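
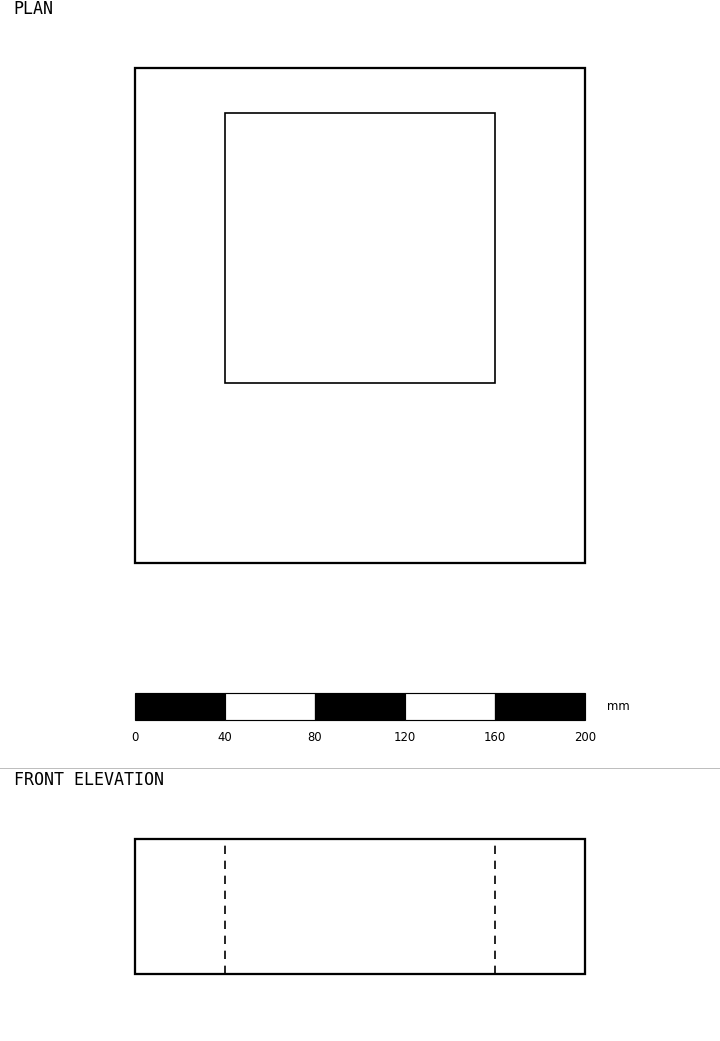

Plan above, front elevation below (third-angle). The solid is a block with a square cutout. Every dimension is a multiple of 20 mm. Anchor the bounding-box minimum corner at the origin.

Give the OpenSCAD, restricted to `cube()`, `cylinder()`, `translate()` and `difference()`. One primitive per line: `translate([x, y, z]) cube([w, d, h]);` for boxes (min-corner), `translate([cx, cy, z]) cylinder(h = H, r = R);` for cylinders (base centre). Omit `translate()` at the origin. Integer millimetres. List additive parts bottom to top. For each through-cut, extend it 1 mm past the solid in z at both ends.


difference() {
  cube([200, 220, 60]);
  translate([40, 80, -1]) cube([120, 120, 62]);
}


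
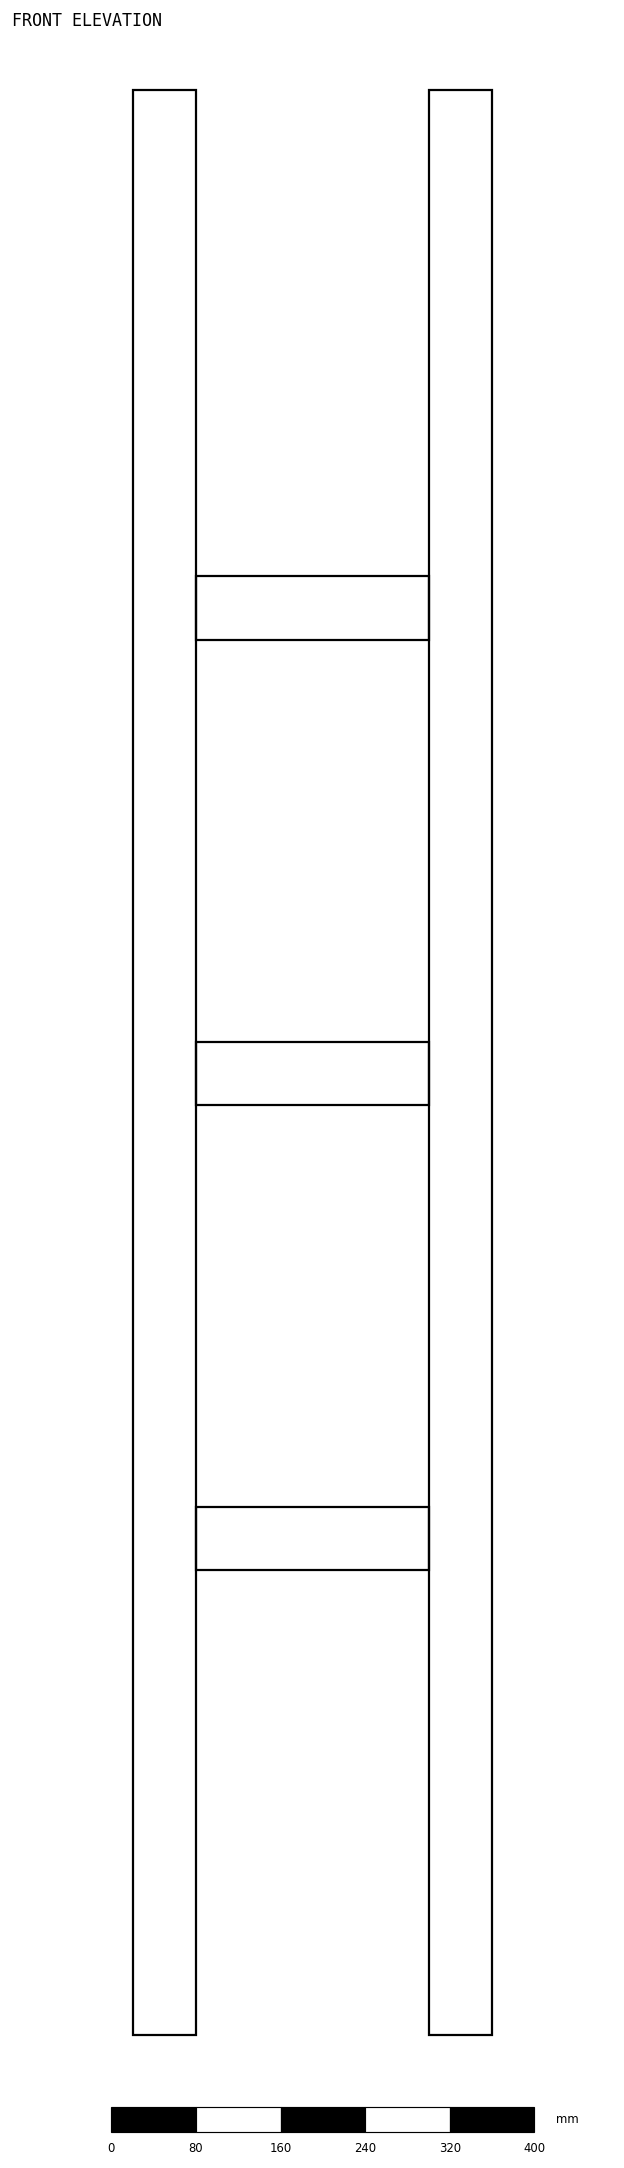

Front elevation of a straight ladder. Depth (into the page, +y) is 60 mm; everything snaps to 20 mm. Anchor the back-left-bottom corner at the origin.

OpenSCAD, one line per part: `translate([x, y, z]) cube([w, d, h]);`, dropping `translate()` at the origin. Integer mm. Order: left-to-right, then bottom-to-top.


cube([60, 60, 1840]);
translate([60, 0, 440]) cube([220, 60, 60]);
translate([60, 0, 880]) cube([220, 60, 60]);
translate([60, 0, 1320]) cube([220, 60, 60]);
translate([280, 0, 0]) cube([60, 60, 1840]);


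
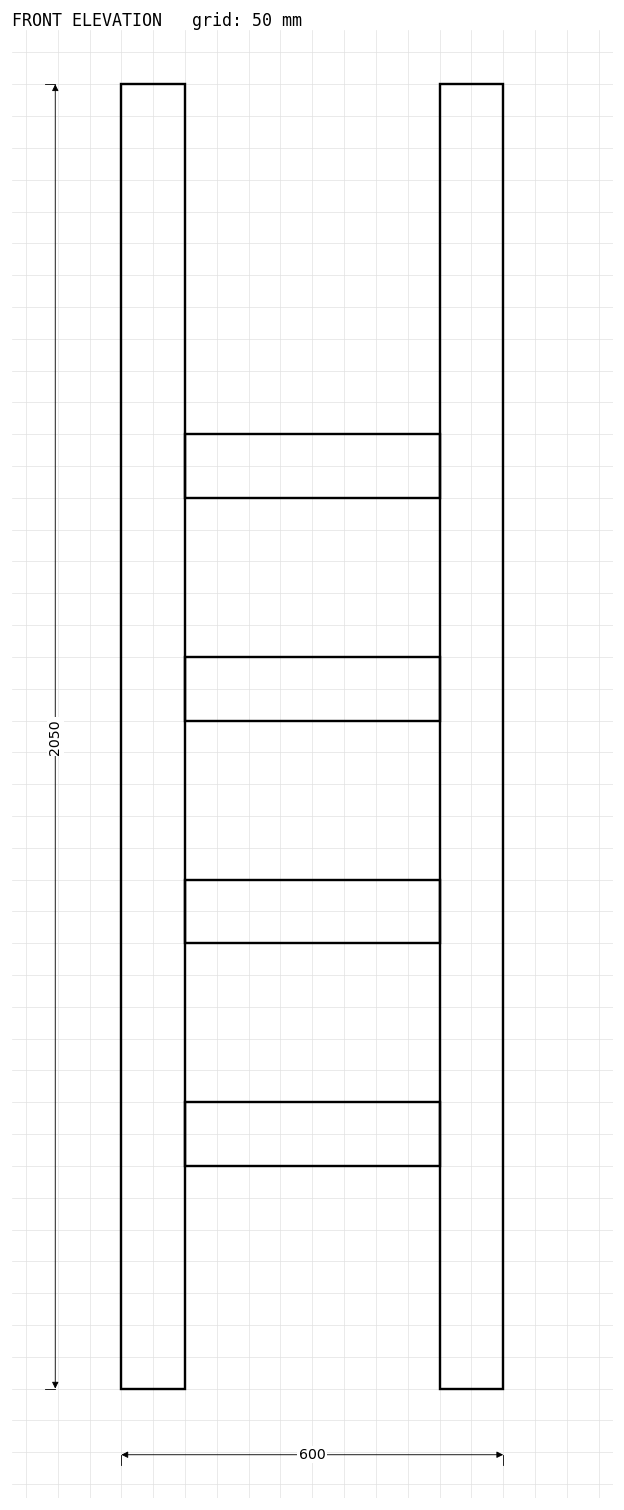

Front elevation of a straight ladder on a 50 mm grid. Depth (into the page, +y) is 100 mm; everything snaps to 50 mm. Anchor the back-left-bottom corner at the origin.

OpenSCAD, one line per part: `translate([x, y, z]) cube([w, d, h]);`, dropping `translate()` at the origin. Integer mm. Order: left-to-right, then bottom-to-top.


cube([100, 100, 2050]);
translate([100, 0, 350]) cube([400, 100, 100]);
translate([100, 0, 700]) cube([400, 100, 100]);
translate([100, 0, 1050]) cube([400, 100, 100]);
translate([100, 0, 1400]) cube([400, 100, 100]);
translate([500, 0, 0]) cube([100, 100, 2050]);


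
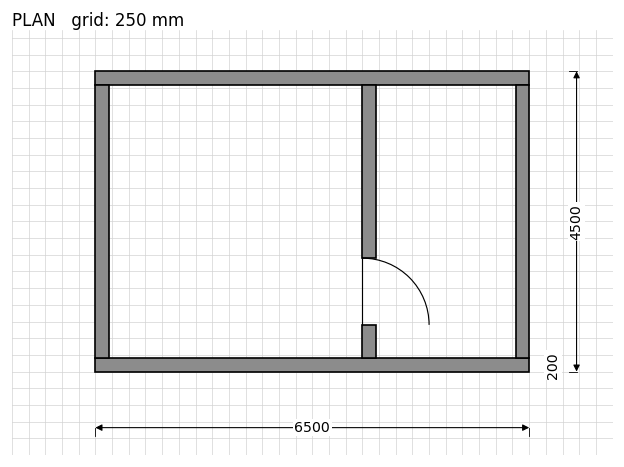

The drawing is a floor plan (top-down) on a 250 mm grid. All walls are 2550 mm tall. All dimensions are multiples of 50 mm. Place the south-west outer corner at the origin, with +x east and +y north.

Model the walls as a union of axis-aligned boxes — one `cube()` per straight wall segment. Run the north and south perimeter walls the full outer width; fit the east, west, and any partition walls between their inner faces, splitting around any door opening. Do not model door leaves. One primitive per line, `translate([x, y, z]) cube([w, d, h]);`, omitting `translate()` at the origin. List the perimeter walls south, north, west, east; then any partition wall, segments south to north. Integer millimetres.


cube([6500, 200, 2550]);
translate([0, 4300, 0]) cube([6500, 200, 2550]);
translate([0, 200, 0]) cube([200, 4100, 2550]);
translate([6300, 200, 0]) cube([200, 4100, 2550]);
translate([4000, 200, 0]) cube([200, 500, 2550]);
translate([4000, 1700, 0]) cube([200, 2600, 2550]);


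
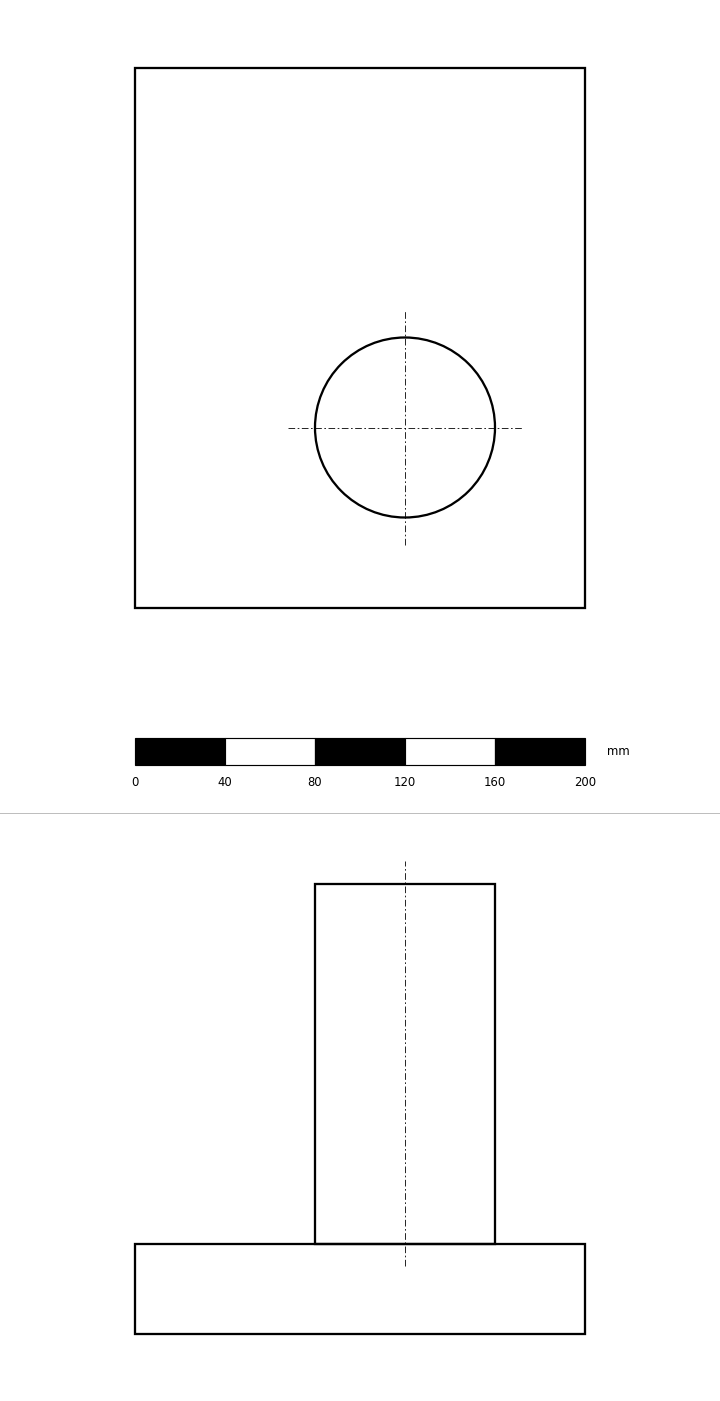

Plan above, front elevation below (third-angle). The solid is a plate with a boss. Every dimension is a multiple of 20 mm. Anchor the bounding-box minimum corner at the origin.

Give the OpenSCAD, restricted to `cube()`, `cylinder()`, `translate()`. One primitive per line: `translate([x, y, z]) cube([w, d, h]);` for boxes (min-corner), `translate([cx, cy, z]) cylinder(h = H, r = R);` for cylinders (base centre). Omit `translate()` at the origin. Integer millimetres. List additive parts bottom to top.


cube([200, 240, 40]);
translate([120, 80, 40]) cylinder(h = 160, r = 40);


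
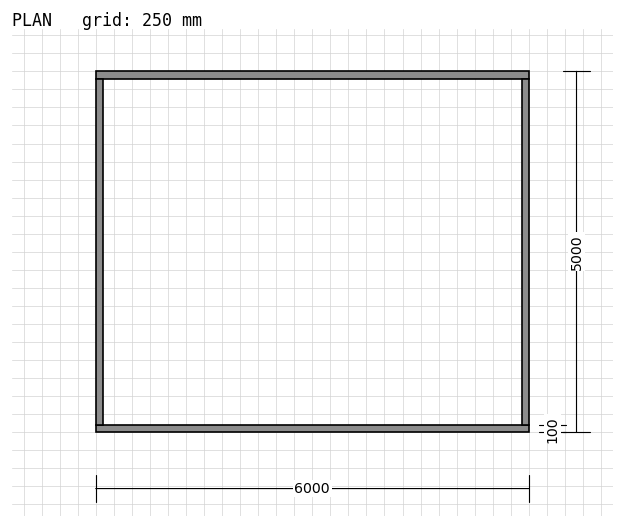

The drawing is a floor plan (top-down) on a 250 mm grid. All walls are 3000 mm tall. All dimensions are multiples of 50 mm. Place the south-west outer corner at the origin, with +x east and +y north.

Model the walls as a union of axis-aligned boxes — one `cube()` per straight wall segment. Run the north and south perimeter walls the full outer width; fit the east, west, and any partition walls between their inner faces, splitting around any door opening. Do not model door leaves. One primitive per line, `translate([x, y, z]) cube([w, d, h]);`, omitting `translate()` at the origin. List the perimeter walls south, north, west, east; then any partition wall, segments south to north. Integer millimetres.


cube([6000, 100, 3000]);
translate([0, 4900, 0]) cube([6000, 100, 3000]);
translate([0, 100, 0]) cube([100, 4800, 3000]);
translate([5900, 100, 0]) cube([100, 4800, 3000]);


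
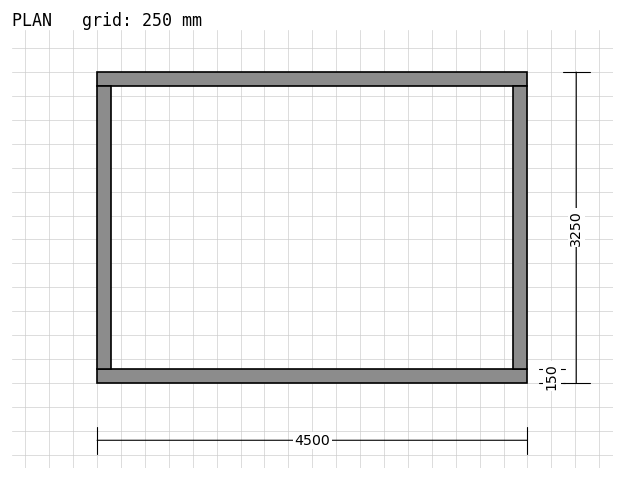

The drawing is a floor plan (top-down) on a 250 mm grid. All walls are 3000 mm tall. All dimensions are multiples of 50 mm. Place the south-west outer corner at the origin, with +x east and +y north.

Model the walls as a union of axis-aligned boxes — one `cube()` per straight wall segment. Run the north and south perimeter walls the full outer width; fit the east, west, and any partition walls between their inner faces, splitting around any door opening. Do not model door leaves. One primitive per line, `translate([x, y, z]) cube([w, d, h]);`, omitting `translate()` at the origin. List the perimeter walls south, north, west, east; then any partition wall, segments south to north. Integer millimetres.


cube([4500, 150, 3000]);
translate([0, 3100, 0]) cube([4500, 150, 3000]);
translate([0, 150, 0]) cube([150, 2950, 3000]);
translate([4350, 150, 0]) cube([150, 2950, 3000]);


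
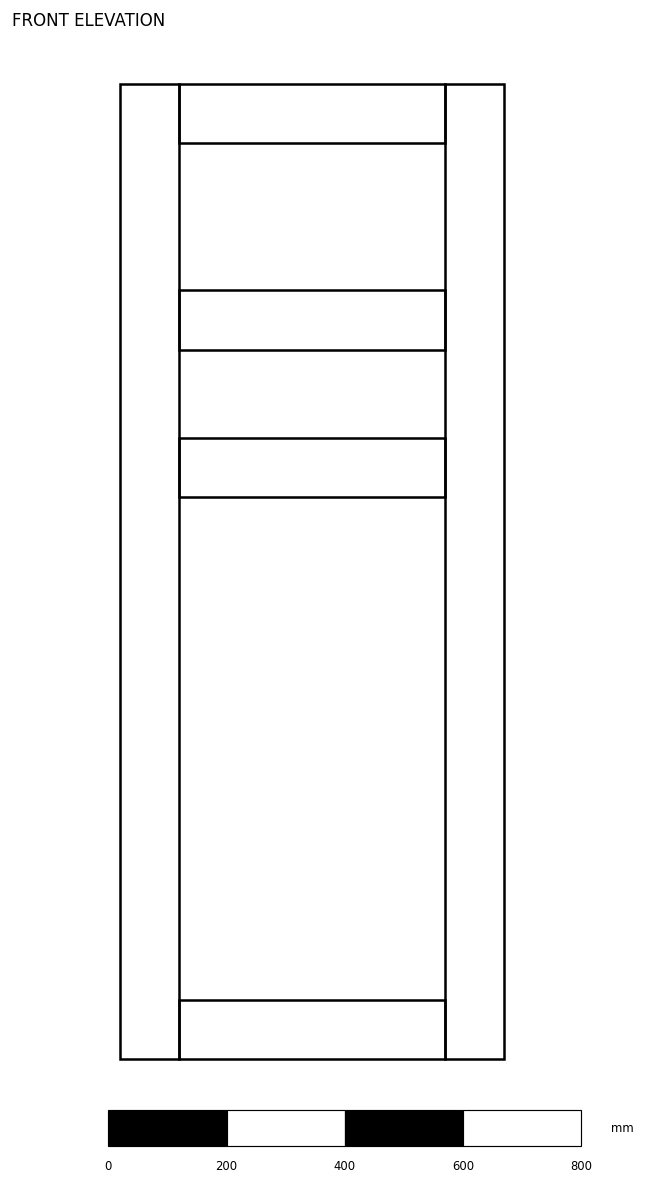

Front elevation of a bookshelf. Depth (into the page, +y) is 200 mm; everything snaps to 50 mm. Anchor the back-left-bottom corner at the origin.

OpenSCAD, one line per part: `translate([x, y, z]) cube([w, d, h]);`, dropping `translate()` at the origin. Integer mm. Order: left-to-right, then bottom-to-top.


cube([100, 200, 1650]);
translate([100, 0, 0]) cube([450, 200, 100]);
translate([100, 0, 950]) cube([450, 200, 100]);
translate([100, 0, 1200]) cube([450, 200, 100]);
translate([100, 0, 1550]) cube([450, 200, 100]);
translate([550, 0, 0]) cube([100, 200, 1650]);


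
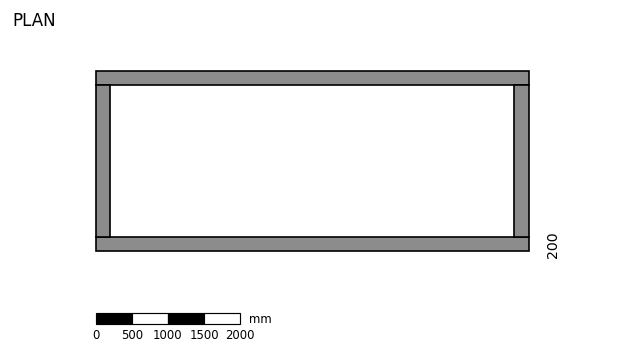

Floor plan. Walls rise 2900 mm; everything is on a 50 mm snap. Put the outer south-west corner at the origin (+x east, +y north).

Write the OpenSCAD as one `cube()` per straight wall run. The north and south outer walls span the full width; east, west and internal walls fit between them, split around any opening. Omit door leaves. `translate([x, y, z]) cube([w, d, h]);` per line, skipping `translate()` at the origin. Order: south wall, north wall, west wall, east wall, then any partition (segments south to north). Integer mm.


cube([6000, 200, 2900]);
translate([0, 2300, 0]) cube([6000, 200, 2900]);
translate([0, 200, 0]) cube([200, 2100, 2900]);
translate([5800, 200, 0]) cube([200, 2100, 2900]);


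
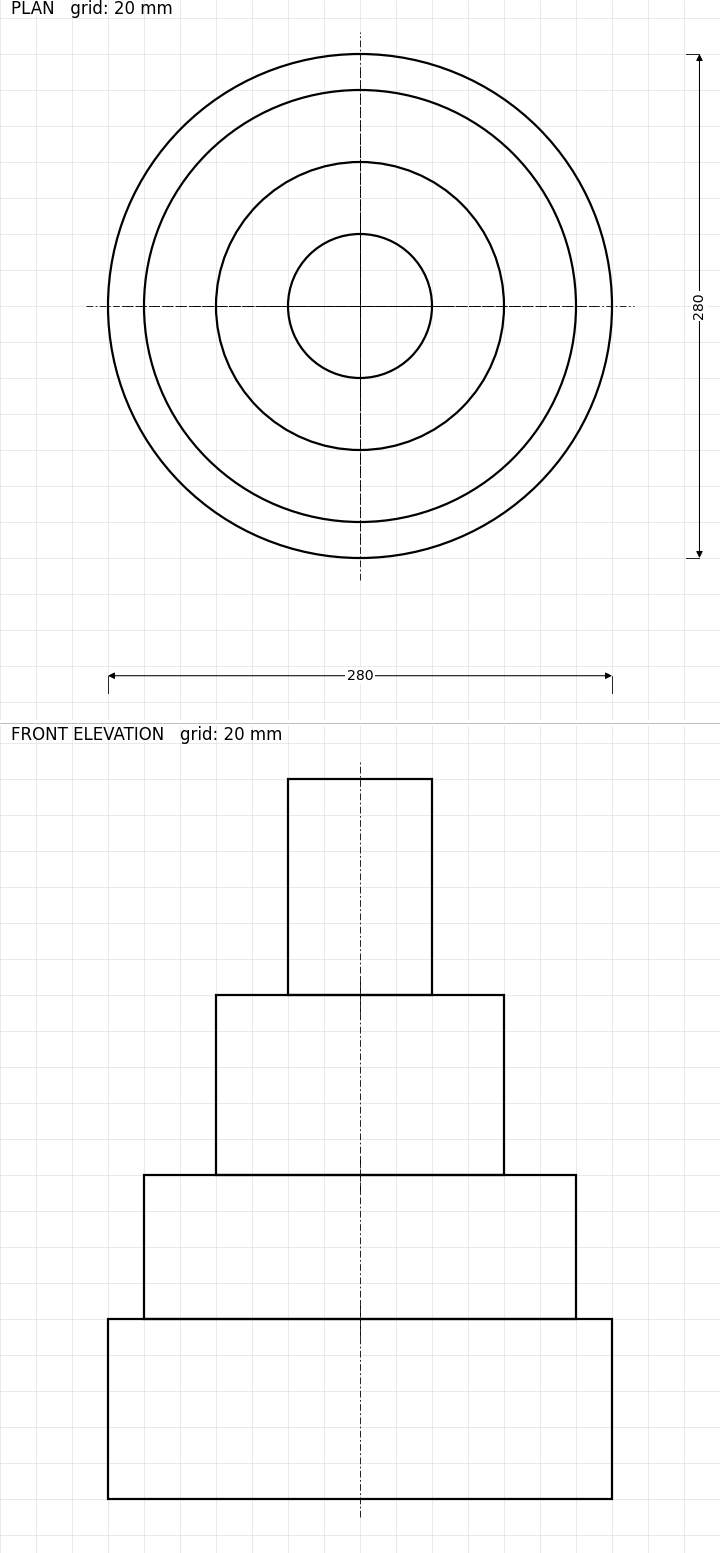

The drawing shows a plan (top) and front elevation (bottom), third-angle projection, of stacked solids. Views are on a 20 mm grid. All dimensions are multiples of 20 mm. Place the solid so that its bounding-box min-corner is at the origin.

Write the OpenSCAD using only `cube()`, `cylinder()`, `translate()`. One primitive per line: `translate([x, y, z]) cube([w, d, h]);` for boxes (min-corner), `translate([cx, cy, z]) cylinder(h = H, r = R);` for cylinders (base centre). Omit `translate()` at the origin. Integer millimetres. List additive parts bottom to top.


translate([140, 140, 0]) cylinder(h = 100, r = 140);
translate([140, 140, 100]) cylinder(h = 80, r = 120);
translate([140, 140, 180]) cylinder(h = 100, r = 80);
translate([140, 140, 280]) cylinder(h = 120, r = 40);


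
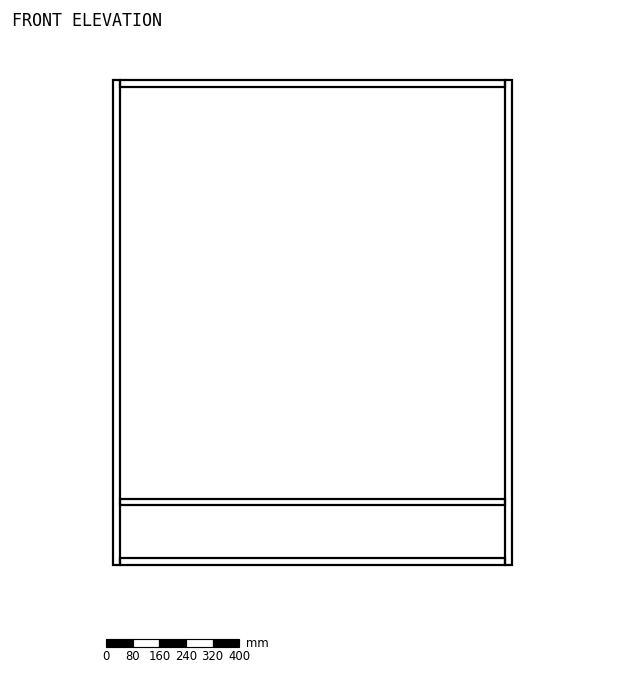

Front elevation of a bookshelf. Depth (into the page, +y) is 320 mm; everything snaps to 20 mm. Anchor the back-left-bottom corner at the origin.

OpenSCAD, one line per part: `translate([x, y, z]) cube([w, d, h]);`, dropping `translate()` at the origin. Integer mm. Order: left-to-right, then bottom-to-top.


cube([20, 320, 1460]);
translate([20, 0, 0]) cube([1160, 320, 20]);
translate([20, 0, 180]) cube([1160, 320, 20]);
translate([20, 0, 1440]) cube([1160, 320, 20]);
translate([1180, 0, 0]) cube([20, 320, 1460]);


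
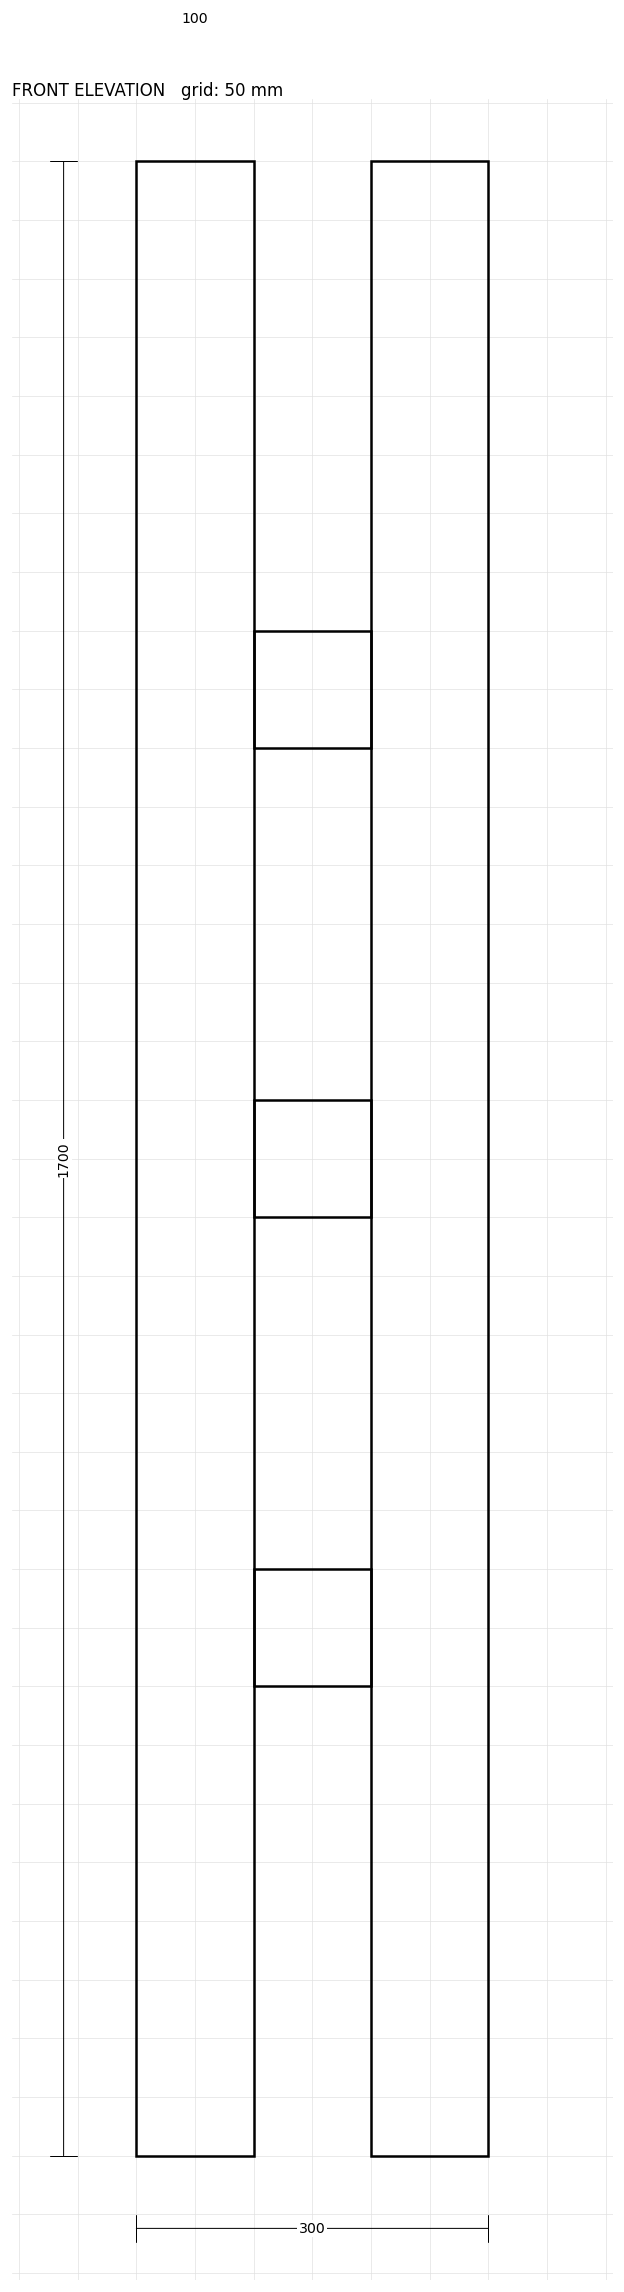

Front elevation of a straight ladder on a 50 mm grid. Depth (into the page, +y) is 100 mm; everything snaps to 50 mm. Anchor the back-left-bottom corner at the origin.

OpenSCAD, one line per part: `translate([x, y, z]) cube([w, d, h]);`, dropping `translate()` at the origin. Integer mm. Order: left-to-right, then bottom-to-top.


cube([100, 100, 1700]);
translate([100, 0, 400]) cube([100, 100, 100]);
translate([100, 0, 800]) cube([100, 100, 100]);
translate([100, 0, 1200]) cube([100, 100, 100]);
translate([200, 0, 0]) cube([100, 100, 1700]);


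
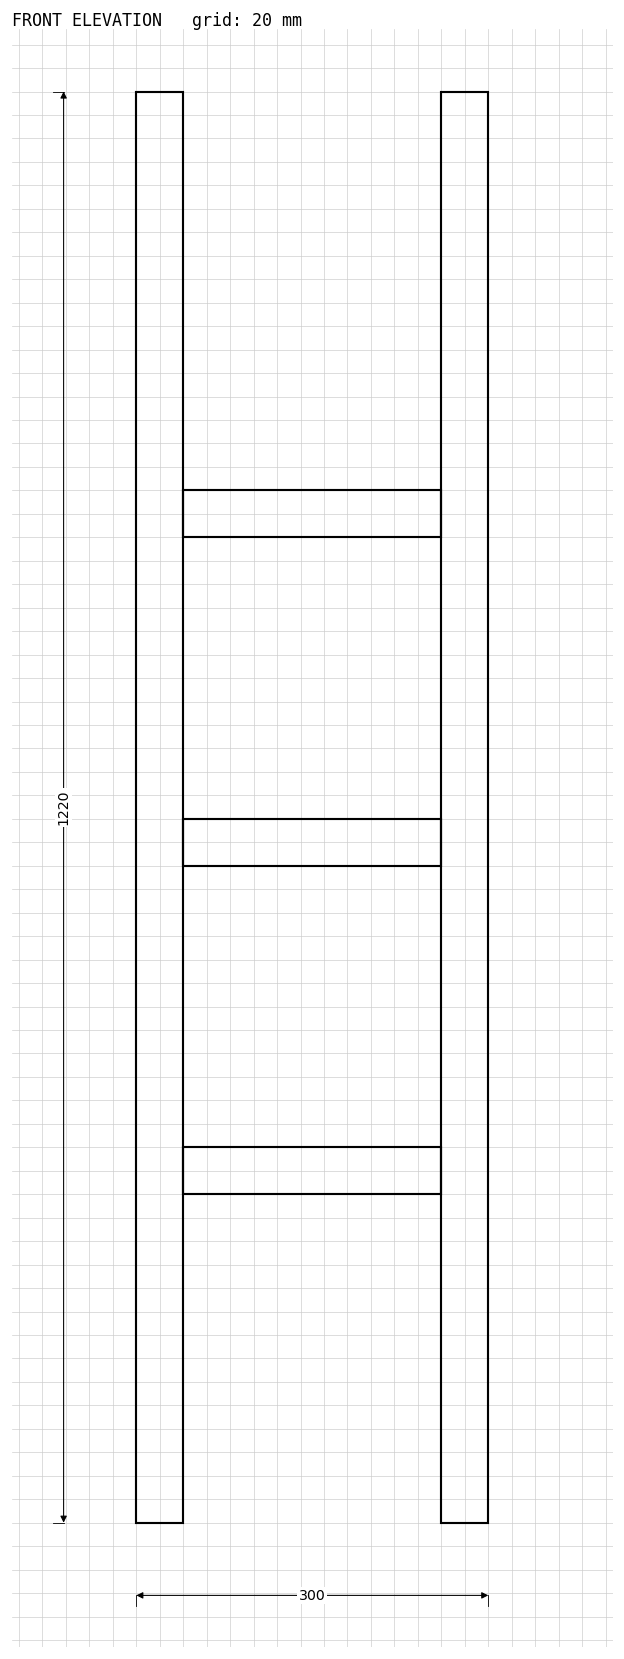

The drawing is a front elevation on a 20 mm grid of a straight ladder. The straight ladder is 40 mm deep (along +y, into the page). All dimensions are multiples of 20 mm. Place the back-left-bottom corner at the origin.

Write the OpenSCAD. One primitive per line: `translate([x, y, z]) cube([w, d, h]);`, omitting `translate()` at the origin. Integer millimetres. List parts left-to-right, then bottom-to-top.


cube([40, 40, 1220]);
translate([40, 0, 280]) cube([220, 40, 40]);
translate([40, 0, 560]) cube([220, 40, 40]);
translate([40, 0, 840]) cube([220, 40, 40]);
translate([260, 0, 0]) cube([40, 40, 1220]);


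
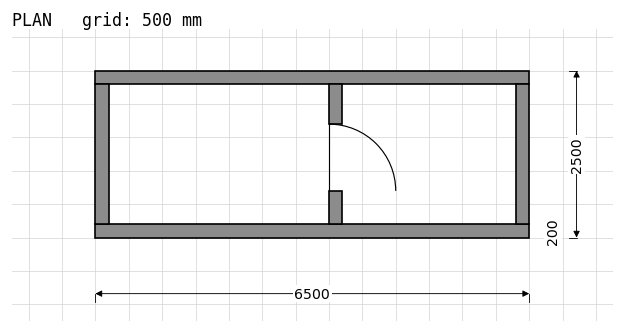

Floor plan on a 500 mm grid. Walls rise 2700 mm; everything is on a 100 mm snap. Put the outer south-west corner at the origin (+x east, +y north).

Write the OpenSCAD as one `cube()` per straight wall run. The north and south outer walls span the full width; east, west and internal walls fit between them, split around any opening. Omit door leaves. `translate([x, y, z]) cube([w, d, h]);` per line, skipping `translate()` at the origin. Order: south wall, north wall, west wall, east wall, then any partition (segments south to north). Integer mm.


cube([6500, 200, 2700]);
translate([0, 2300, 0]) cube([6500, 200, 2700]);
translate([0, 200, 0]) cube([200, 2100, 2700]);
translate([6300, 200, 0]) cube([200, 2100, 2700]);
translate([3500, 200, 0]) cube([200, 500, 2700]);
translate([3500, 1700, 0]) cube([200, 600, 2700]);


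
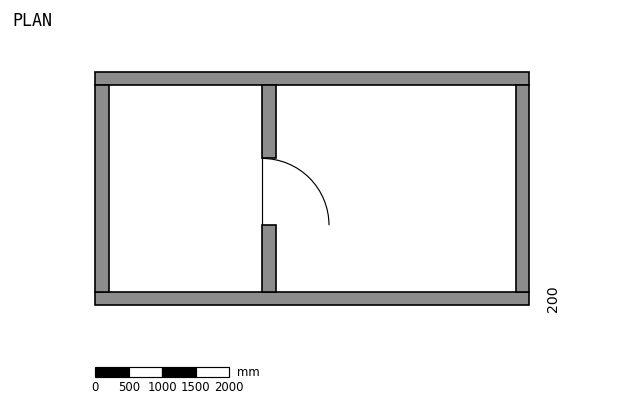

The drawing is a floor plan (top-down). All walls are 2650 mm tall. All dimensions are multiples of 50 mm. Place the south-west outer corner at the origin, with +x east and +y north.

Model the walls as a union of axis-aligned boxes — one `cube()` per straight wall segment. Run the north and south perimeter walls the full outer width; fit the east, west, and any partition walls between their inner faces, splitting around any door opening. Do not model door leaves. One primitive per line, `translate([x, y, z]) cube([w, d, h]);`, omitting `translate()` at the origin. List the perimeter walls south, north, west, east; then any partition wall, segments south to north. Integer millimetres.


cube([6500, 200, 2650]);
translate([0, 3300, 0]) cube([6500, 200, 2650]);
translate([0, 200, 0]) cube([200, 3100, 2650]);
translate([6300, 200, 0]) cube([200, 3100, 2650]);
translate([2500, 200, 0]) cube([200, 1000, 2650]);
translate([2500, 2200, 0]) cube([200, 1100, 2650]);


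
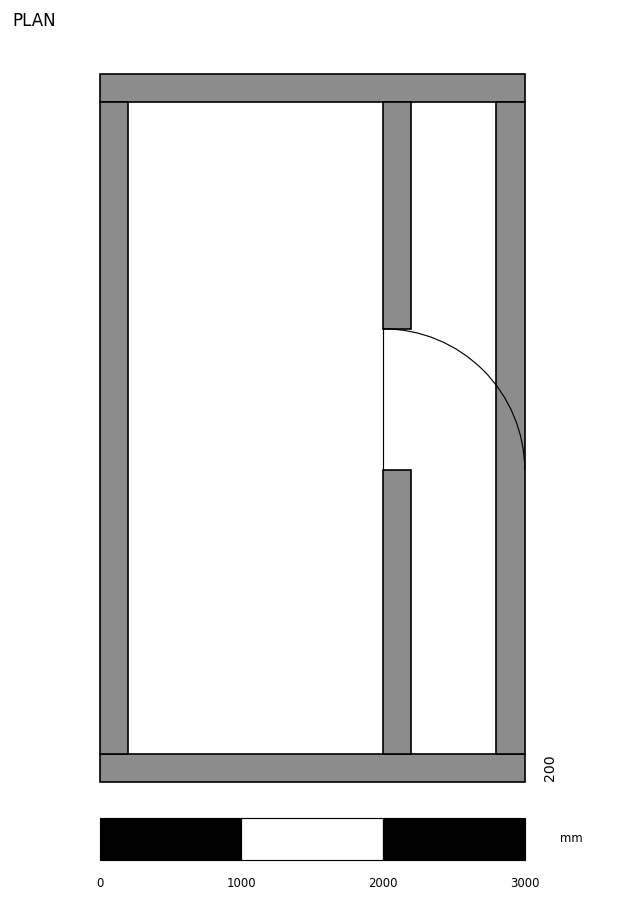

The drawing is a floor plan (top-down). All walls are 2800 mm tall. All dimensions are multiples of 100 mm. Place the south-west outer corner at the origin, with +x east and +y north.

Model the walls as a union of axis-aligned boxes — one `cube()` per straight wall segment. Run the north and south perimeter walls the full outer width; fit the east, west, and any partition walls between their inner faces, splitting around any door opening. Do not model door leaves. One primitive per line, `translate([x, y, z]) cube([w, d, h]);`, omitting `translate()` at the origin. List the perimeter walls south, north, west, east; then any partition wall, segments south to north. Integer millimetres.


cube([3000, 200, 2800]);
translate([0, 4800, 0]) cube([3000, 200, 2800]);
translate([0, 200, 0]) cube([200, 4600, 2800]);
translate([2800, 200, 0]) cube([200, 4600, 2800]);
translate([2000, 200, 0]) cube([200, 2000, 2800]);
translate([2000, 3200, 0]) cube([200, 1600, 2800]);


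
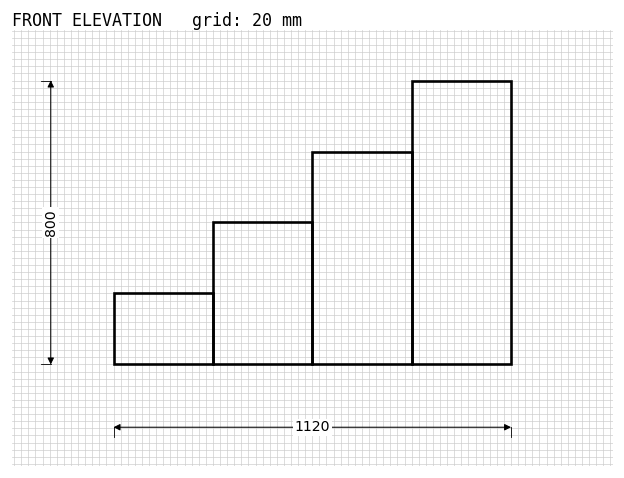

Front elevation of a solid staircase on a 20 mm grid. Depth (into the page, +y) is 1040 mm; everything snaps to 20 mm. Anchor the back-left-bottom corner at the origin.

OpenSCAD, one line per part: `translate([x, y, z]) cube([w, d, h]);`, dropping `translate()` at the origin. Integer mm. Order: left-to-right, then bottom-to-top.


cube([280, 1040, 200]);
translate([280, 0, 0]) cube([280, 1040, 400]);
translate([560, 0, 0]) cube([280, 1040, 600]);
translate([840, 0, 0]) cube([280, 1040, 800]);


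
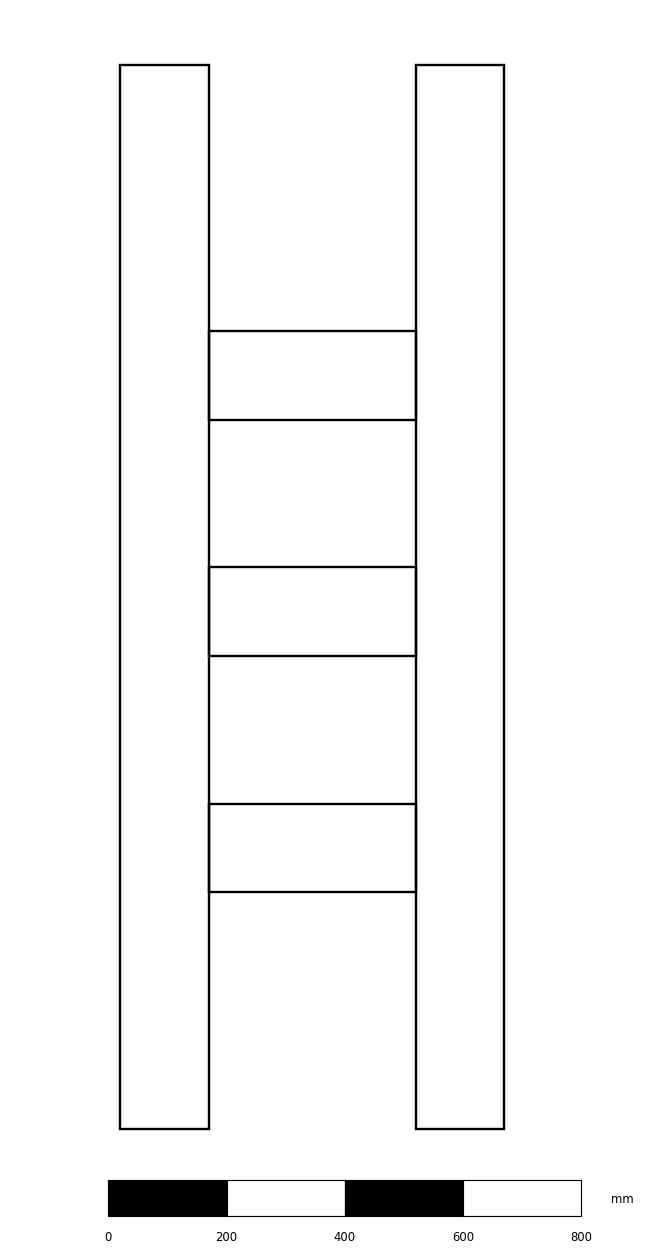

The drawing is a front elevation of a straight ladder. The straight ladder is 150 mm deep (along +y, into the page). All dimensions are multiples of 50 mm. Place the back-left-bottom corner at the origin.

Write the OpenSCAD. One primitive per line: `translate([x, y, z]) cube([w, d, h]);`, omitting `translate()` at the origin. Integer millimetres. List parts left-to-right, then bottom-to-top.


cube([150, 150, 1800]);
translate([150, 0, 400]) cube([350, 150, 150]);
translate([150, 0, 800]) cube([350, 150, 150]);
translate([150, 0, 1200]) cube([350, 150, 150]);
translate([500, 0, 0]) cube([150, 150, 1800]);


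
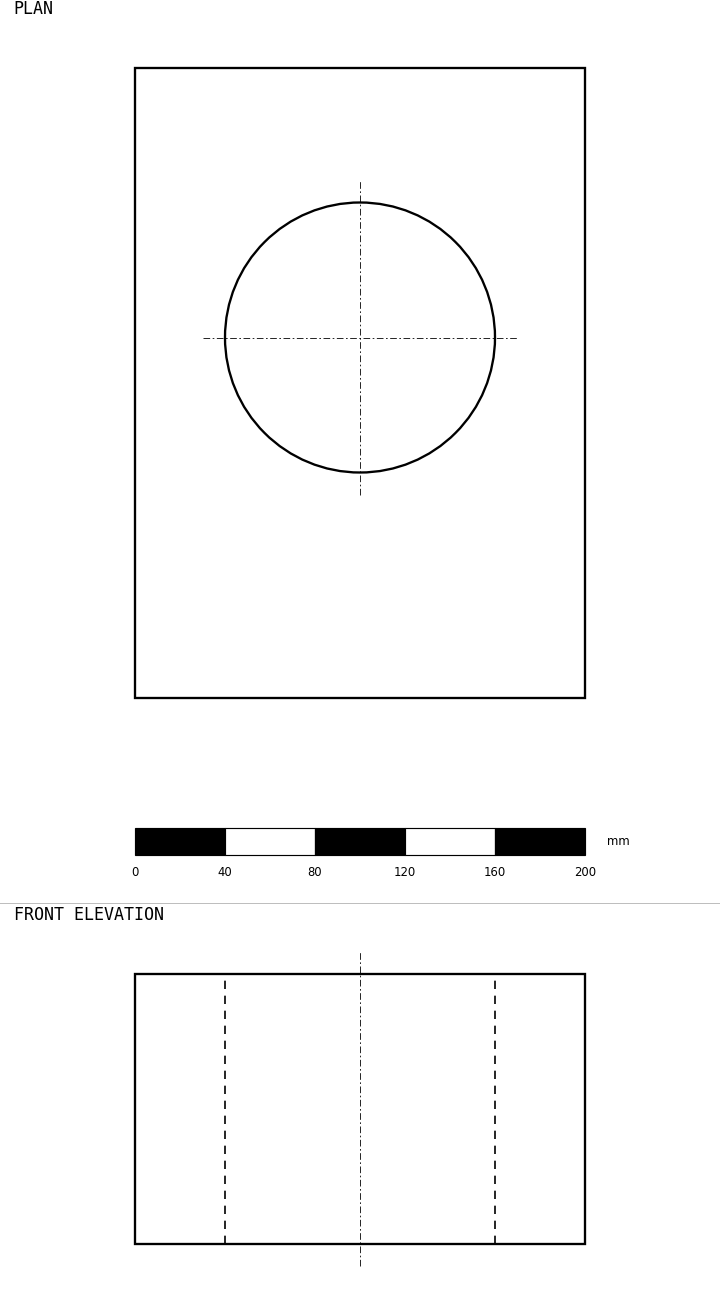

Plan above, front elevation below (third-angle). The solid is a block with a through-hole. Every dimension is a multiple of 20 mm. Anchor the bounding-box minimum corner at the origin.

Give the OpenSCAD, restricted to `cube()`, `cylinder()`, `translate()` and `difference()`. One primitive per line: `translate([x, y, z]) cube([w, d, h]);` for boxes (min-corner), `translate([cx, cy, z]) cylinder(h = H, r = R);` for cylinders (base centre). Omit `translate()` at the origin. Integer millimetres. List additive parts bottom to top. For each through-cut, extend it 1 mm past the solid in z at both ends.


difference() {
  cube([200, 280, 120]);
  translate([100, 160, -1]) cylinder(h = 122, r = 60);
}


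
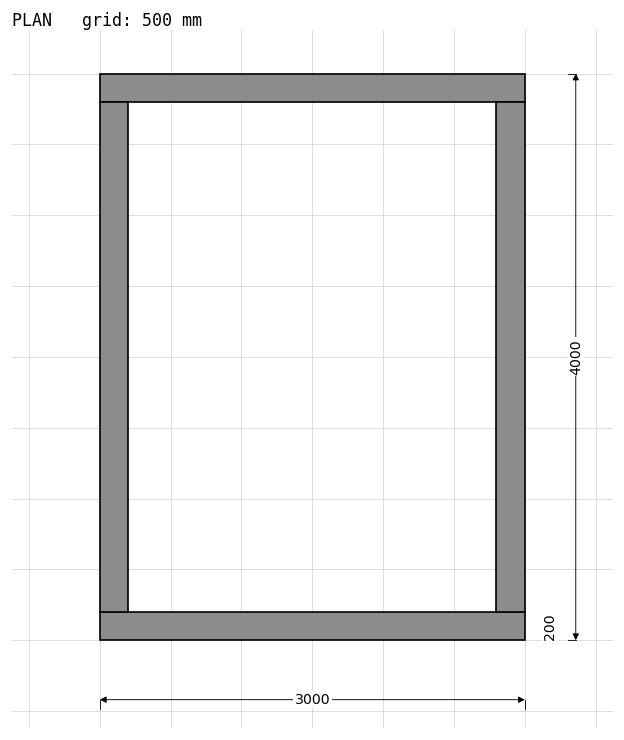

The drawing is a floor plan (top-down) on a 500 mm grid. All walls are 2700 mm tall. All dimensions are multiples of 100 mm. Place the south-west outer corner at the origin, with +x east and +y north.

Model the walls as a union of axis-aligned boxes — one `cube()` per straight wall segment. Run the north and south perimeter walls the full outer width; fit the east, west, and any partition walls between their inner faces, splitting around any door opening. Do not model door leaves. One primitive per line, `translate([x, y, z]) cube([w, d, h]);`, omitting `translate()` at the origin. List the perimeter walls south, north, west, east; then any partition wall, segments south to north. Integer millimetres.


cube([3000, 200, 2700]);
translate([0, 3800, 0]) cube([3000, 200, 2700]);
translate([0, 200, 0]) cube([200, 3600, 2700]);
translate([2800, 200, 0]) cube([200, 3600, 2700]);


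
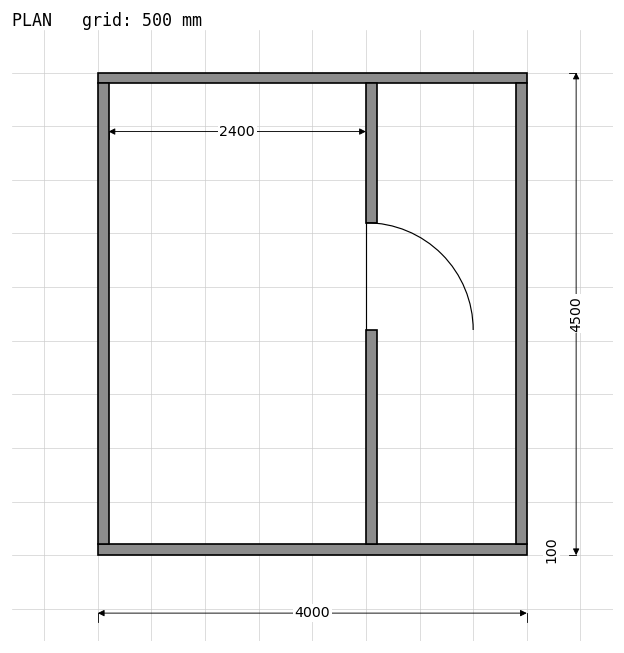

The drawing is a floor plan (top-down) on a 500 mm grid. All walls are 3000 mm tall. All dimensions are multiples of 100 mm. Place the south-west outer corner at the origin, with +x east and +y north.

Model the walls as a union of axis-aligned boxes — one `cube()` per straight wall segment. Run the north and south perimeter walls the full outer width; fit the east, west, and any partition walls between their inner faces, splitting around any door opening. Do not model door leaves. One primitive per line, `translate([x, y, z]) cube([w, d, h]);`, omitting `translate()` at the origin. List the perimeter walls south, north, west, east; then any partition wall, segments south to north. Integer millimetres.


cube([4000, 100, 3000]);
translate([0, 4400, 0]) cube([4000, 100, 3000]);
translate([0, 100, 0]) cube([100, 4300, 3000]);
translate([3900, 100, 0]) cube([100, 4300, 3000]);
translate([2500, 100, 0]) cube([100, 2000, 3000]);
translate([2500, 3100, 0]) cube([100, 1300, 3000]);


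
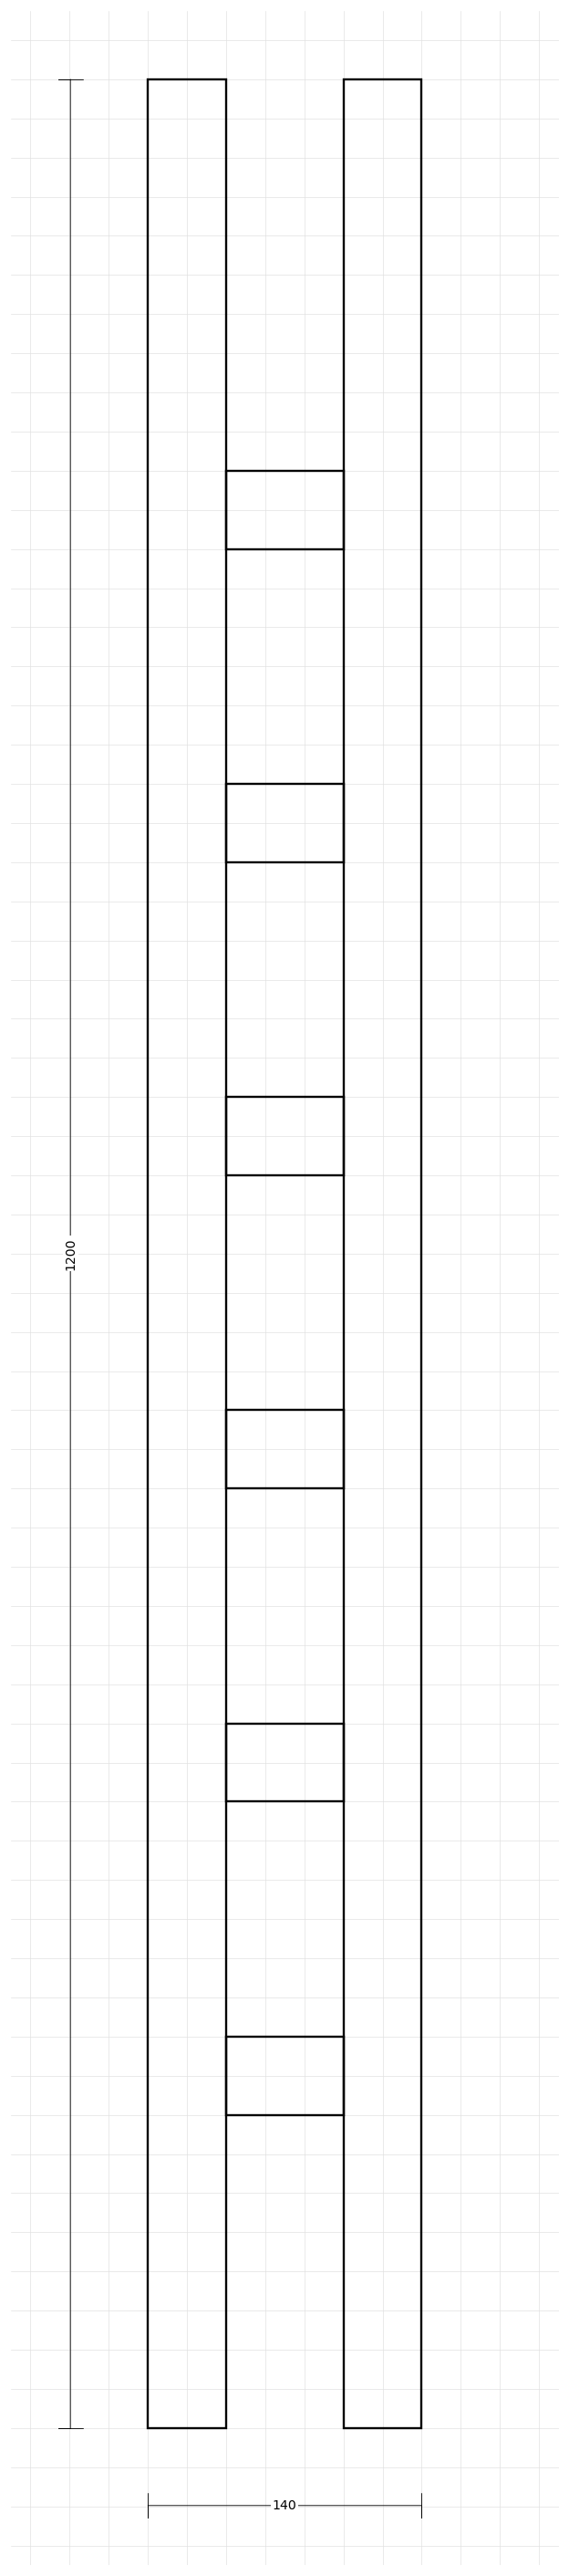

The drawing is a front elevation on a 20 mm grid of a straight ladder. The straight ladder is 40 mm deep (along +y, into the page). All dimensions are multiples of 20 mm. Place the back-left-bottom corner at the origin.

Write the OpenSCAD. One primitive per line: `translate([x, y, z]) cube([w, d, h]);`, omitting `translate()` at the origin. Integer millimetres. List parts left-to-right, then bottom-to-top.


cube([40, 40, 1200]);
translate([40, 0, 160]) cube([60, 40, 40]);
translate([40, 0, 320]) cube([60, 40, 40]);
translate([40, 0, 480]) cube([60, 40, 40]);
translate([40, 0, 640]) cube([60, 40, 40]);
translate([40, 0, 800]) cube([60, 40, 40]);
translate([40, 0, 960]) cube([60, 40, 40]);
translate([100, 0, 0]) cube([40, 40, 1200]);


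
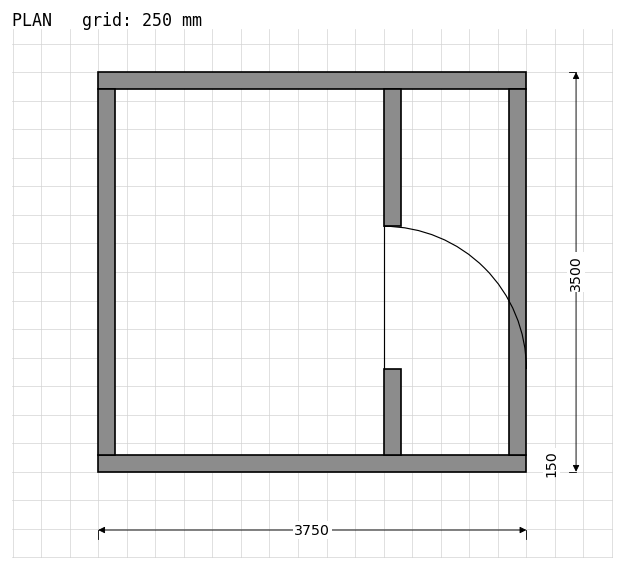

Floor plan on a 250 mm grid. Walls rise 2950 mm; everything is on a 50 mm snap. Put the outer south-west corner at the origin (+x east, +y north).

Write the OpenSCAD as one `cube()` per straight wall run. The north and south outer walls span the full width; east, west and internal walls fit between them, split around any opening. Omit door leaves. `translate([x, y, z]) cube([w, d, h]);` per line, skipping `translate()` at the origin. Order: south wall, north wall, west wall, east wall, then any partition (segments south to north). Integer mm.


cube([3750, 150, 2950]);
translate([0, 3350, 0]) cube([3750, 150, 2950]);
translate([0, 150, 0]) cube([150, 3200, 2950]);
translate([3600, 150, 0]) cube([150, 3200, 2950]);
translate([2500, 150, 0]) cube([150, 750, 2950]);
translate([2500, 2150, 0]) cube([150, 1200, 2950]);


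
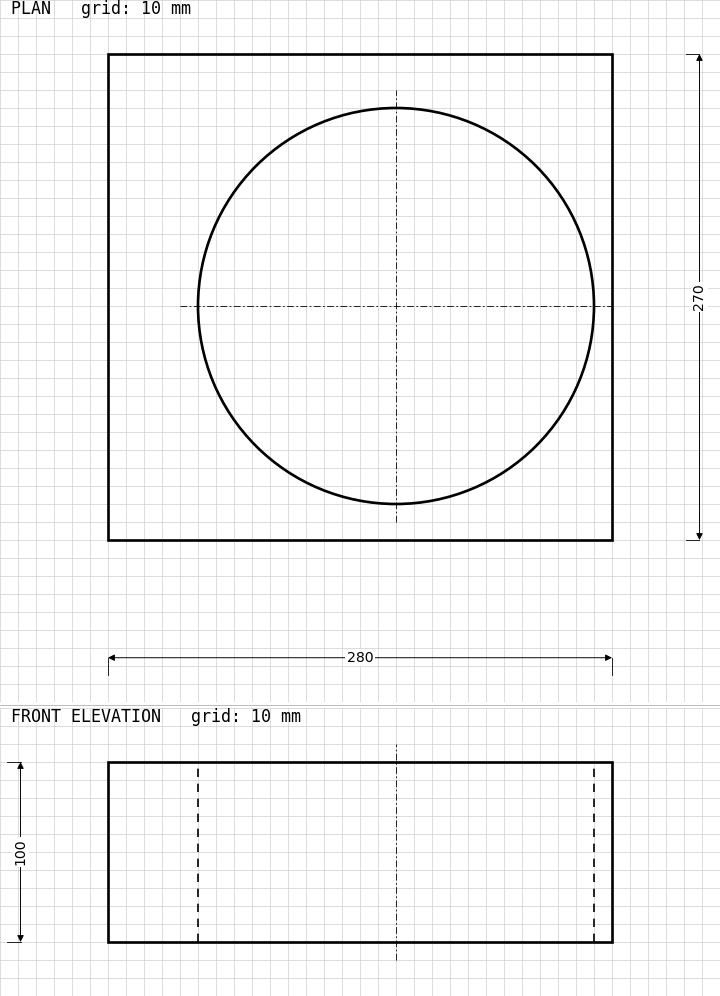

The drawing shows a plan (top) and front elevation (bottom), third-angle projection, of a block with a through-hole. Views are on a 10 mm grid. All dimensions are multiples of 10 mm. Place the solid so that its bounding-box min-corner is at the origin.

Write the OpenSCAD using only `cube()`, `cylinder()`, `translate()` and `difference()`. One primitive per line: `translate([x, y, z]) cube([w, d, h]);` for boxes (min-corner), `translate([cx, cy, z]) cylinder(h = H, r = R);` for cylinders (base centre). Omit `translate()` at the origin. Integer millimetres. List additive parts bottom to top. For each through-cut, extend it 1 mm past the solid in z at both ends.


difference() {
  cube([280, 270, 100]);
  translate([160, 130, -1]) cylinder(h = 102, r = 110);
}


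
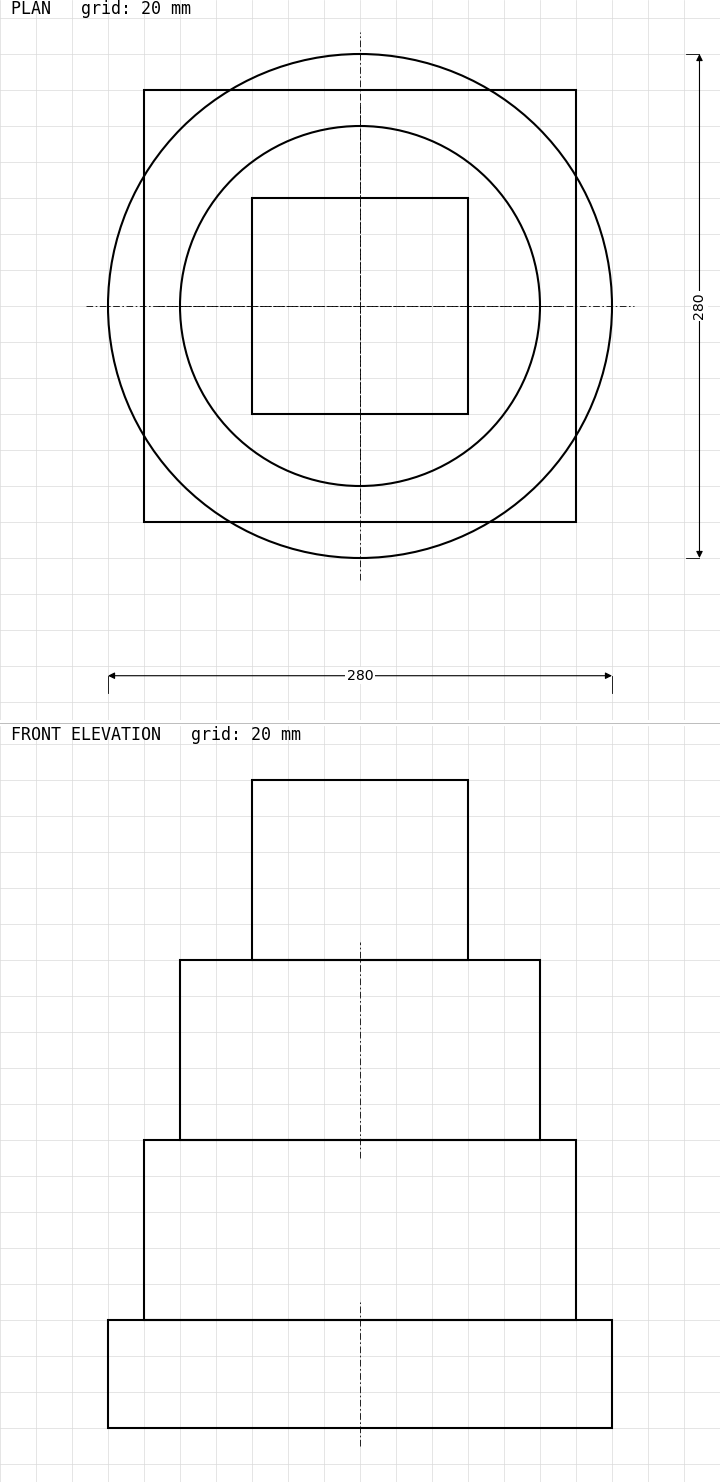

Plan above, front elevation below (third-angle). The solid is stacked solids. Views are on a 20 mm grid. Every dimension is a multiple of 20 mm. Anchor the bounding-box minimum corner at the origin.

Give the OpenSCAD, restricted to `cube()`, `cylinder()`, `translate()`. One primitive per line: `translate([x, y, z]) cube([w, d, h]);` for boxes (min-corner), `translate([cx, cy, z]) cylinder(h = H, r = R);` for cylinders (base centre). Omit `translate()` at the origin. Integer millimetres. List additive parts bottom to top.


translate([140, 140, 0]) cylinder(h = 60, r = 140);
translate([20, 20, 60]) cube([240, 240, 100]);
translate([140, 140, 160]) cylinder(h = 100, r = 100);
translate([80, 80, 260]) cube([120, 120, 100]);


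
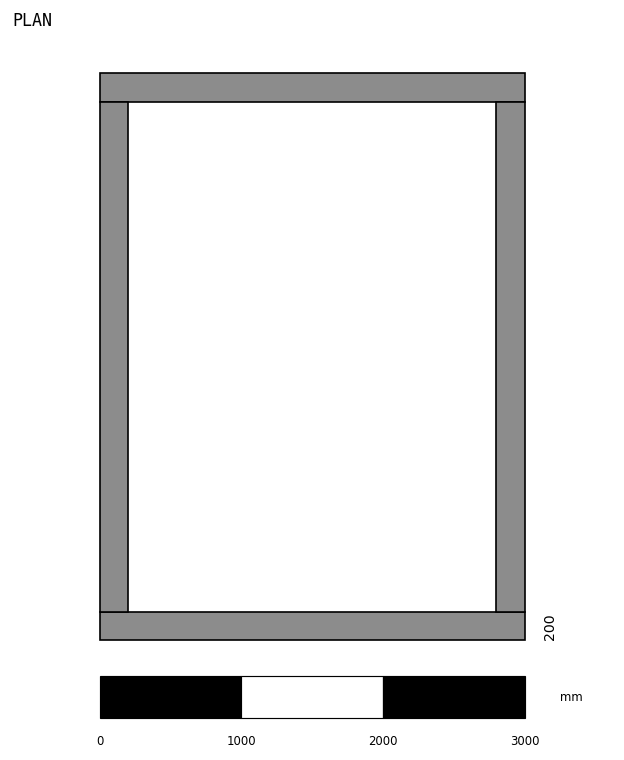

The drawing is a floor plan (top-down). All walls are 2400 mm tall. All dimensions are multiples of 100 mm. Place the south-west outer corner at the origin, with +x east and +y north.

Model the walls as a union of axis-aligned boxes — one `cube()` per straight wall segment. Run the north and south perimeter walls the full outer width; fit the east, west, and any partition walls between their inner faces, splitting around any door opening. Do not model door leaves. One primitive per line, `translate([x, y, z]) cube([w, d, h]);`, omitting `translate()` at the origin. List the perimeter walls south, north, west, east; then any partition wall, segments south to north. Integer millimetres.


cube([3000, 200, 2400]);
translate([0, 3800, 0]) cube([3000, 200, 2400]);
translate([0, 200, 0]) cube([200, 3600, 2400]);
translate([2800, 200, 0]) cube([200, 3600, 2400]);


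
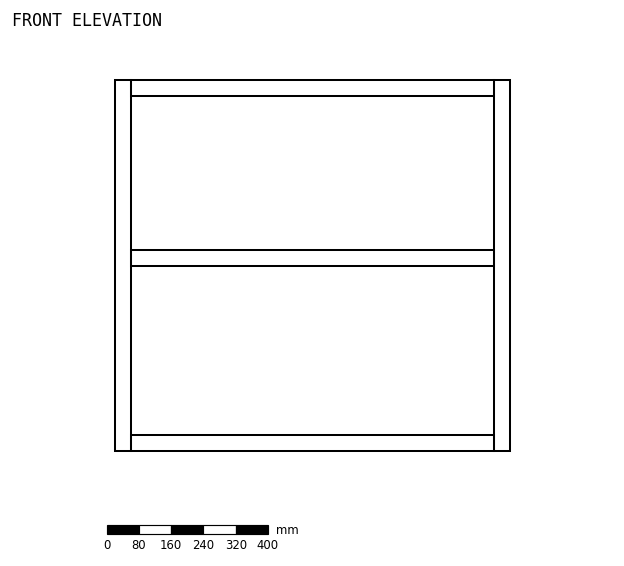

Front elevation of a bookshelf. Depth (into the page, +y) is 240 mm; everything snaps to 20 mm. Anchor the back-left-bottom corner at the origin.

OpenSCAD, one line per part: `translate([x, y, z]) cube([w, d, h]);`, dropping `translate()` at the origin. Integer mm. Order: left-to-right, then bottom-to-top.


cube([40, 240, 920]);
translate([40, 0, 0]) cube([900, 240, 40]);
translate([40, 0, 460]) cube([900, 240, 40]);
translate([40, 0, 880]) cube([900, 240, 40]);
translate([940, 0, 0]) cube([40, 240, 920]);


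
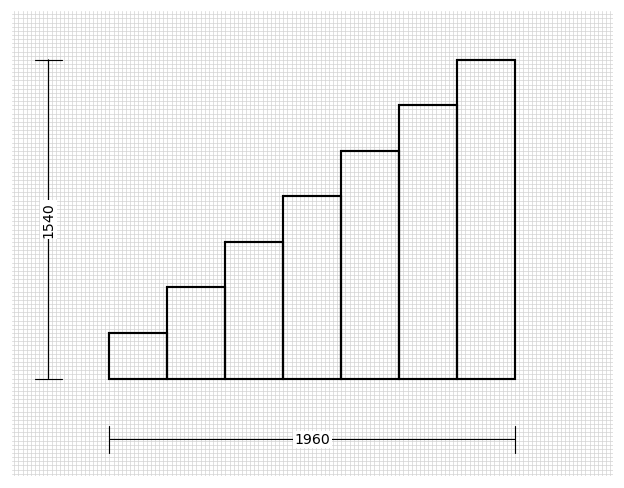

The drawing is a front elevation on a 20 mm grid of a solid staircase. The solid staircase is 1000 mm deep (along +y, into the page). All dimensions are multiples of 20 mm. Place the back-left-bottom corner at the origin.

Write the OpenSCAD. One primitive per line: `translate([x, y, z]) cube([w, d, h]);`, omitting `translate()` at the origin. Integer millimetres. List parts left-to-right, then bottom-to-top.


cube([280, 1000, 220]);
translate([280, 0, 0]) cube([280, 1000, 440]);
translate([560, 0, 0]) cube([280, 1000, 660]);
translate([840, 0, 0]) cube([280, 1000, 880]);
translate([1120, 0, 0]) cube([280, 1000, 1100]);
translate([1400, 0, 0]) cube([280, 1000, 1320]);
translate([1680, 0, 0]) cube([280, 1000, 1540]);


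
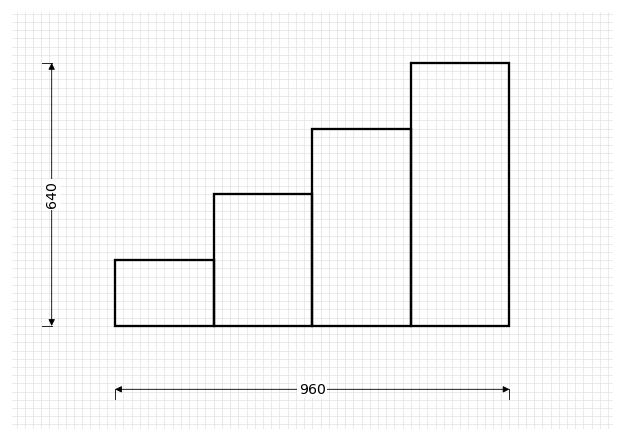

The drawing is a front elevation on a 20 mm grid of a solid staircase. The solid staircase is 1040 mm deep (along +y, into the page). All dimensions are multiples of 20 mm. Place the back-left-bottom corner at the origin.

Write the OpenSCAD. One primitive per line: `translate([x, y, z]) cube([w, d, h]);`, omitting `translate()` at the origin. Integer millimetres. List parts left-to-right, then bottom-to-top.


cube([240, 1040, 160]);
translate([240, 0, 0]) cube([240, 1040, 320]);
translate([480, 0, 0]) cube([240, 1040, 480]);
translate([720, 0, 0]) cube([240, 1040, 640]);


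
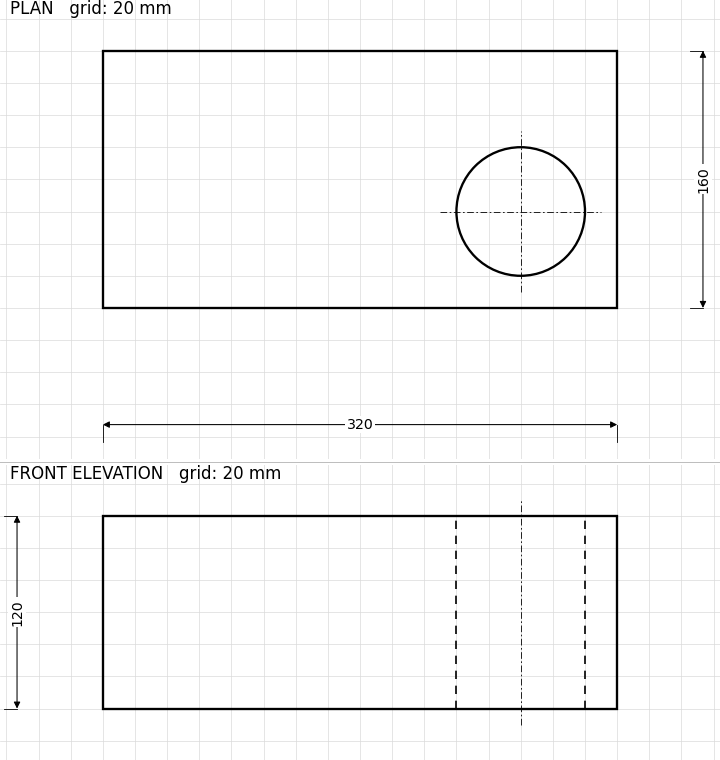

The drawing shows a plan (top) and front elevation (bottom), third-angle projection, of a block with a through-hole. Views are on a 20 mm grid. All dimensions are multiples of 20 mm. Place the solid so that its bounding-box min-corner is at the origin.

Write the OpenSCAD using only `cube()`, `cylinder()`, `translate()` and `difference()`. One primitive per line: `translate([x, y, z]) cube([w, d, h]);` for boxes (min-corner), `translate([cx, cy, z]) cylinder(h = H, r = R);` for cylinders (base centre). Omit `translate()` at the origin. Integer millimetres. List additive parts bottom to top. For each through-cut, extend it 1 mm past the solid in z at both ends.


difference() {
  cube([320, 160, 120]);
  translate([260, 60, -1]) cylinder(h = 122, r = 40);
}


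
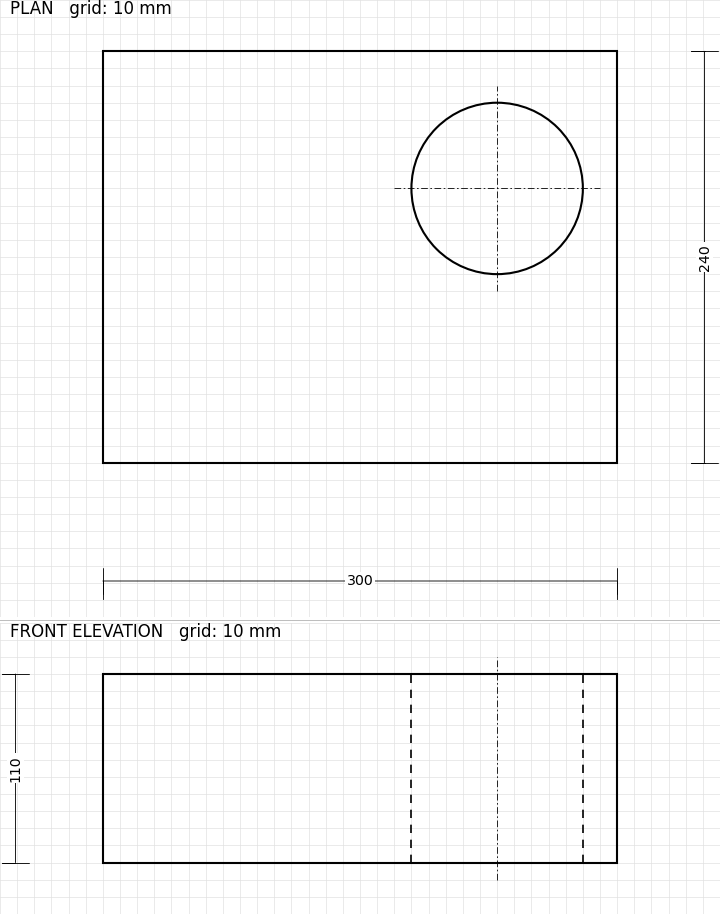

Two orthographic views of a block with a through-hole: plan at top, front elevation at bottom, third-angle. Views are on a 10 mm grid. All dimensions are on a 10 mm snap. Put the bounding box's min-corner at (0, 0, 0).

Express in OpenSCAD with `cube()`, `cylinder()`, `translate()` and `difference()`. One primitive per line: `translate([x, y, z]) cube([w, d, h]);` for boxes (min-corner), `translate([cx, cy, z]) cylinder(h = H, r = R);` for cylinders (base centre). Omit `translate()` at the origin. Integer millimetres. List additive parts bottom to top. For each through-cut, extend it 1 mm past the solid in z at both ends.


difference() {
  cube([300, 240, 110]);
  translate([230, 160, -1]) cylinder(h = 112, r = 50);
}


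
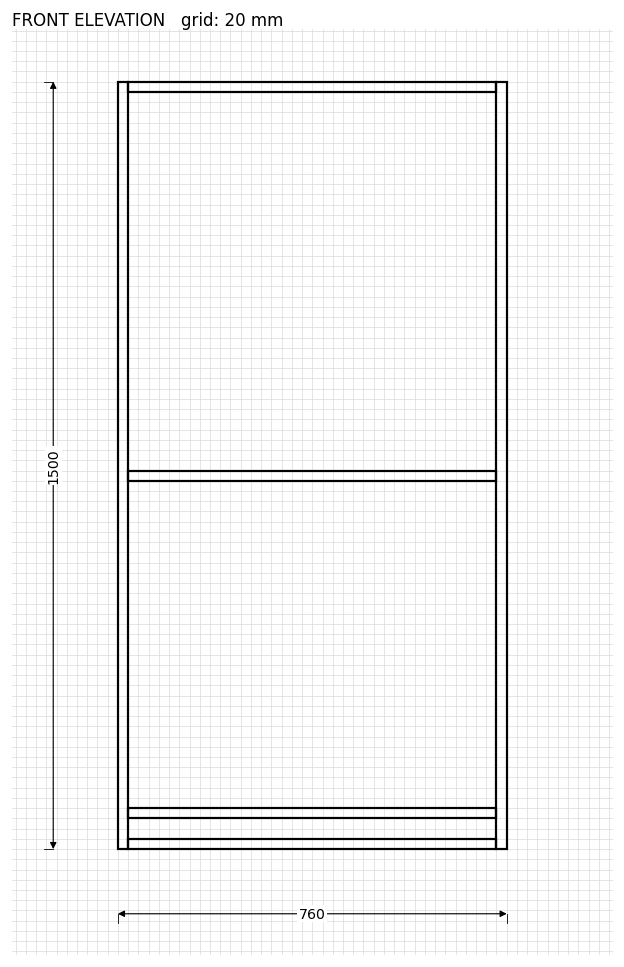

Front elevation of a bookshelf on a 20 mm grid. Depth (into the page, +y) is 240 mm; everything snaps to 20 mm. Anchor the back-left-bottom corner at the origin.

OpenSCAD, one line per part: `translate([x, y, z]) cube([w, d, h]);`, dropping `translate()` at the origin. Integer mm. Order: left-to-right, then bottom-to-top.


cube([20, 240, 1500]);
translate([20, 0, 0]) cube([720, 240, 20]);
translate([20, 0, 60]) cube([720, 240, 20]);
translate([20, 0, 720]) cube([720, 240, 20]);
translate([20, 0, 1480]) cube([720, 240, 20]);
translate([740, 0, 0]) cube([20, 240, 1500]);


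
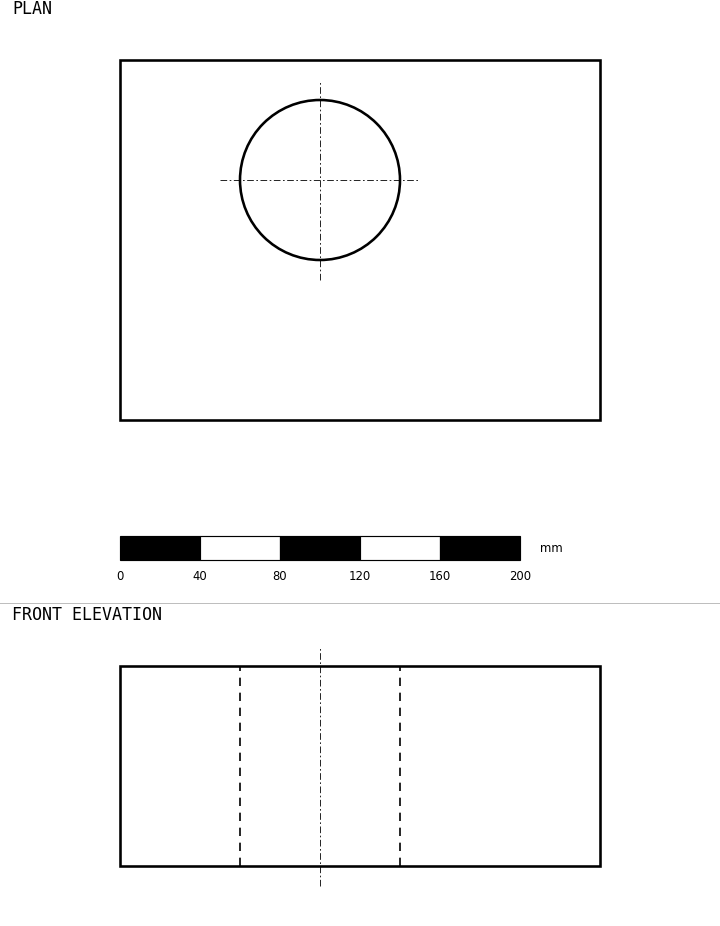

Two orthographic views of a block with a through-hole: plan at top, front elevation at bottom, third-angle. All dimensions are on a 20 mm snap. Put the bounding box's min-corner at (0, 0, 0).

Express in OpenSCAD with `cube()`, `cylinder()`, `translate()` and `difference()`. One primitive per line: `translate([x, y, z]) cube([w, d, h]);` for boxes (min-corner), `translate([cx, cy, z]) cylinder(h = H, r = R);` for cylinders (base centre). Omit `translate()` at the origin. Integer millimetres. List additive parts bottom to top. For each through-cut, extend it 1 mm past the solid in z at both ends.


difference() {
  cube([240, 180, 100]);
  translate([100, 120, -1]) cylinder(h = 102, r = 40);
}


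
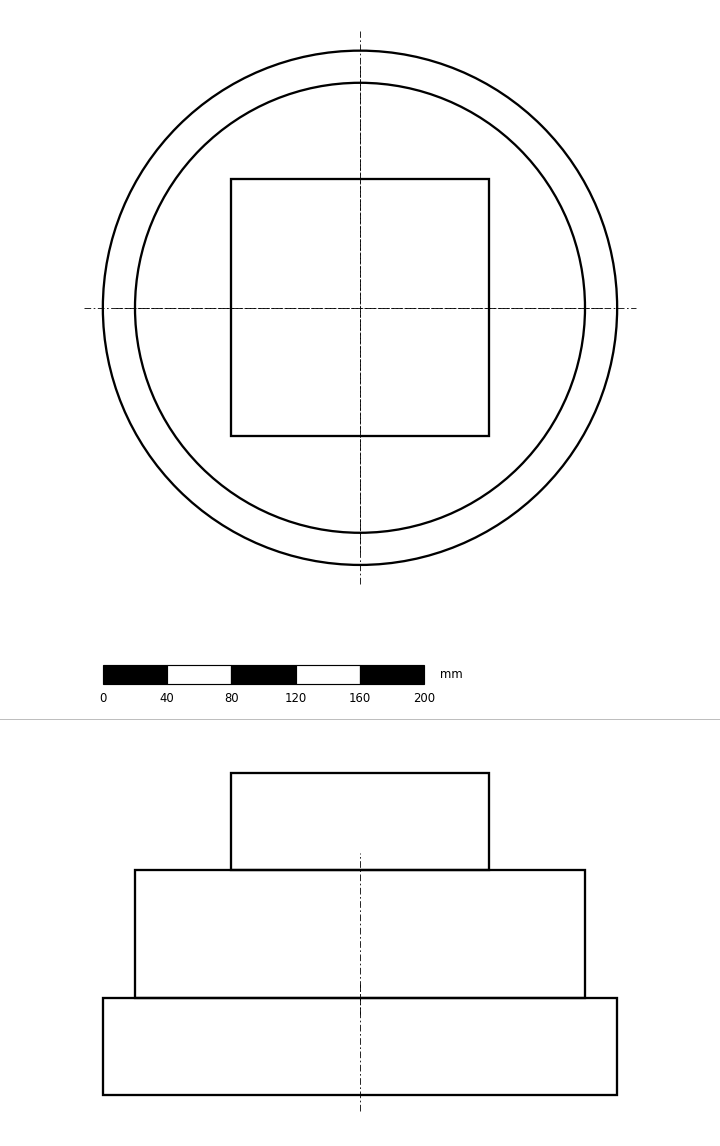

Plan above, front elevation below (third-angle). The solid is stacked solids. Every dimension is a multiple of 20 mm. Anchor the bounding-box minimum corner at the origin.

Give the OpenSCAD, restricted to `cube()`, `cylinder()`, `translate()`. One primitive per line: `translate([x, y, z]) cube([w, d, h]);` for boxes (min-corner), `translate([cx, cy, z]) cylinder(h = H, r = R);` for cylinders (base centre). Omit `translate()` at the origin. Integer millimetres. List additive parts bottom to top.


translate([160, 160, 0]) cylinder(h = 60, r = 160);
translate([160, 160, 60]) cylinder(h = 80, r = 140);
translate([80, 80, 140]) cube([160, 160, 60]);
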